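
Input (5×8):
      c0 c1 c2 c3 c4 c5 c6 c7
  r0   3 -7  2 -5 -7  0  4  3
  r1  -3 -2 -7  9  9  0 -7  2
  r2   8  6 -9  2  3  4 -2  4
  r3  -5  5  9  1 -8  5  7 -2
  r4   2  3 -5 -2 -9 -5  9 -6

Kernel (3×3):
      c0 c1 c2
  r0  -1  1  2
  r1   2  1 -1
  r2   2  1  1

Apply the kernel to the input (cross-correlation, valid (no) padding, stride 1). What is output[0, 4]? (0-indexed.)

The receptive field on the input at this output position is [-7 0 4 / 9 0 -7 / 3 4 -2]. Elementwise product with the kernel and sum: -7·-1 + 0·1 + 4·2 + 9·2 + 0·1 + -7·-1 + 3·2 + 4·1 + -2·1.

48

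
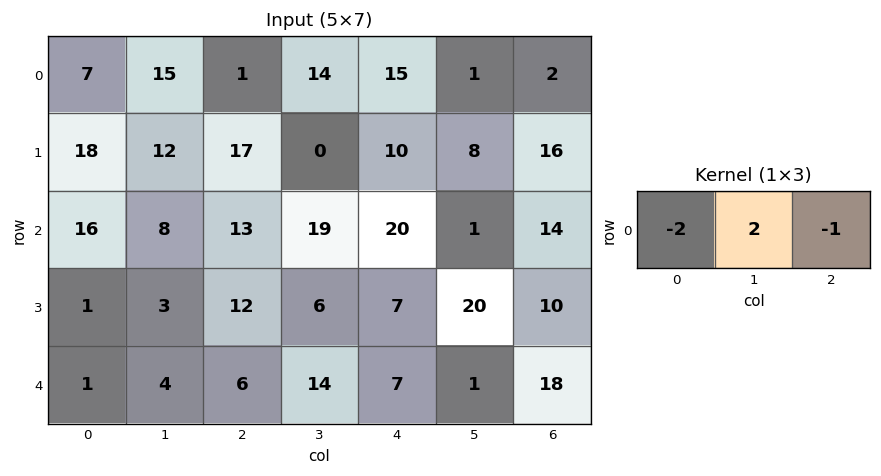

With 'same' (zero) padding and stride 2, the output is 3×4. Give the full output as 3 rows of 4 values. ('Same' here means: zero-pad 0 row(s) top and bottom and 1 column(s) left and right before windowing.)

Output[0,0]: The receptive field on the zero-padded input at this output position is [0 7 15]. Elementwise product with the kernel and sum: 0·-2 + 7·2 + 15·-1.
Output[0,1]: The receptive field on the zero-padded input at this output position is [15 1 14]. Elementwise product with the kernel and sum: 15·-2 + 1·2 + 14·-1.

-1 -42 1 2
24 -9 1 26
-2 -10 -15 34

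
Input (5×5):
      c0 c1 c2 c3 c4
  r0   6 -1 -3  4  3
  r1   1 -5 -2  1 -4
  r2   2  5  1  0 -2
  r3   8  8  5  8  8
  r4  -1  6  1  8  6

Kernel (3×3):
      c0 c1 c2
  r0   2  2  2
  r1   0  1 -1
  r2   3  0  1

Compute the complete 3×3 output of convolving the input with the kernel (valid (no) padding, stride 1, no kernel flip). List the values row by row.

8 12 14
21 21 15
17 35 7

Output[0,0]: The receptive field on the input at this output position is [6 -1 -3 / 1 -5 -2 / 2 5 1]. Elementwise product with the kernel and sum: 6·2 + -1·2 + -3·2 + -5·1 + -2·-1 + 2·3 + 1·1.
Output[0,1]: The receptive field on the input at this output position is [-1 -3 4 / -5 -2 1 / 5 1 0]. Elementwise product with the kernel and sum: -1·2 + -3·2 + 4·2 + -2·1 + 1·-1 + 5·3 + 0·1.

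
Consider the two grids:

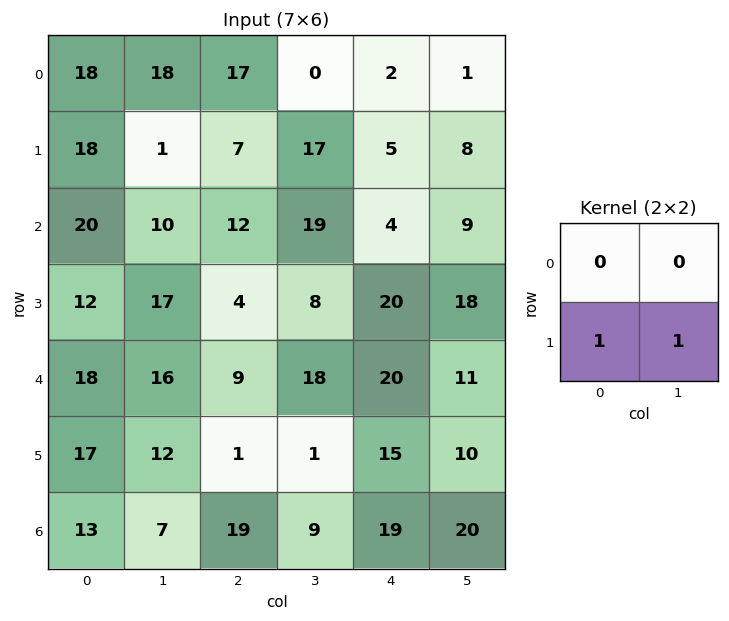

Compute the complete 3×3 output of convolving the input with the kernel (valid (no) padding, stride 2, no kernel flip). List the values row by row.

19 24 13
29 12 38
29 2 25

Output[0,0]: The receptive field on the input at this output position is [18 18 / 18 1]. Elementwise product with the kernel and sum: 18·1 + 1·1.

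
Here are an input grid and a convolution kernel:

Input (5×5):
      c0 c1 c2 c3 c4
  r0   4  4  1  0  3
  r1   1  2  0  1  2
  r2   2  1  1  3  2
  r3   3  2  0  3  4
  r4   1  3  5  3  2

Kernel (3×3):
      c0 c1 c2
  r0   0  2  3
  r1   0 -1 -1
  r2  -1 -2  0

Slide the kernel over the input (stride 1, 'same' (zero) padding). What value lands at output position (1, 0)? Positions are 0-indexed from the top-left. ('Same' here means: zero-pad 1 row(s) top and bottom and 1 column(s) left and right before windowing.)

The receptive field on the zero-padded input at this output position is [0 4 4 / 0 1 2 / 0 2 1]. Elementwise product with the kernel and sum: 4·2 + 4·3 + 1·-1 + 2·-1 + 0·-1 + 2·-2.

13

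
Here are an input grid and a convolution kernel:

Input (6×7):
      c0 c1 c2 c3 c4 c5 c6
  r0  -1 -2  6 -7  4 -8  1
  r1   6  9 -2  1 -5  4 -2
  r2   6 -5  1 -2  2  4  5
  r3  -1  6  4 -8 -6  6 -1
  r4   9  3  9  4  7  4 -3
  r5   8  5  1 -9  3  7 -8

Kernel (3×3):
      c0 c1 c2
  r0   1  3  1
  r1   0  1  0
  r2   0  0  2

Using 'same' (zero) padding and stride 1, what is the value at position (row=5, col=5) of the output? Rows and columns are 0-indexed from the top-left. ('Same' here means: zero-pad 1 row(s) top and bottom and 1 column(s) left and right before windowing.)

The receptive field on the zero-padded input at this output position is [7 4 -3 / 3 7 -8 / 0 0 0]. Elementwise product with the kernel and sum: 7·1 + 4·3 + -3·1 + 7·1 + 0·2.

23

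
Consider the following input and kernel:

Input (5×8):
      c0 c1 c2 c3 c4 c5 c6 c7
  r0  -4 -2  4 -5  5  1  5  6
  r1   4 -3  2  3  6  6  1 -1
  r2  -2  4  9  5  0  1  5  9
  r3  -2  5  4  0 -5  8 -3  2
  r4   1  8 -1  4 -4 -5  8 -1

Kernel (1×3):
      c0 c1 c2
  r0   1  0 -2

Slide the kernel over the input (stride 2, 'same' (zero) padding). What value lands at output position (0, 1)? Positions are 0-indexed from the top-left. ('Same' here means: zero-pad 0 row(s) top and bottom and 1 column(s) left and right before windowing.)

The receptive field on the zero-padded input at this output position is [-2 4 -5]. Elementwise product with the kernel and sum: -2·1 + -5·-2.

8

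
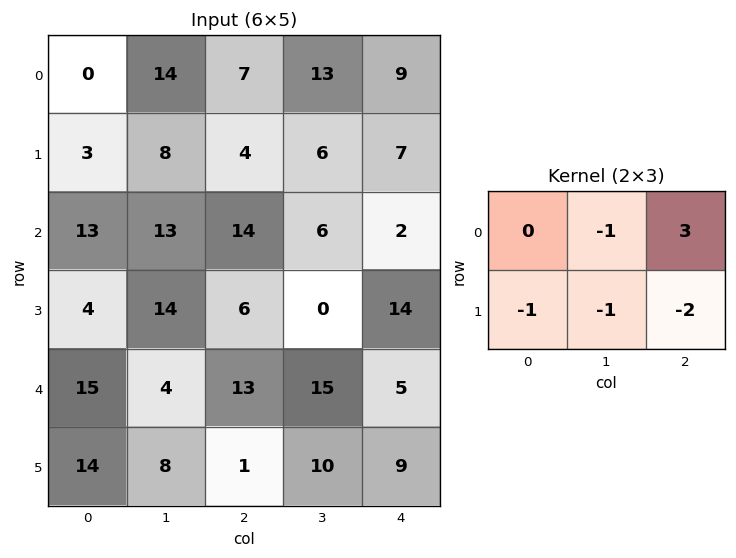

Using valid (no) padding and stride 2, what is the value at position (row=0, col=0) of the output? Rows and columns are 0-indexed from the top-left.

The receptive field on the input at this output position is [0 14 7 / 3 8 4]. Elementwise product with the kernel and sum: 14·-1 + 7·3 + 3·-1 + 8·-1 + 4·-2.

-12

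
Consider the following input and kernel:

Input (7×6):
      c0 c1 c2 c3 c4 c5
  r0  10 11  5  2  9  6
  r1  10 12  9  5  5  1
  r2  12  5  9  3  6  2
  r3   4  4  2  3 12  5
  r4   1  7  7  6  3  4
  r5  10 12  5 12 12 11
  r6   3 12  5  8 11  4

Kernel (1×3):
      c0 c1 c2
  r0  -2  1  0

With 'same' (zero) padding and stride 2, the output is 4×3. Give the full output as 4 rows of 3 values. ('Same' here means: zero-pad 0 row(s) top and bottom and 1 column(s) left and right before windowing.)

Output[0,0]: The receptive field on the zero-padded input at this output position is [0 10 11]. Elementwise product with the kernel and sum: 0·-2 + 10·1.
Output[0,1]: The receptive field on the zero-padded input at this output position is [11 5 2]. Elementwise product with the kernel and sum: 11·-2 + 5·1.

10 -17 5
12 -1 0
1 -7 -9
3 -19 -5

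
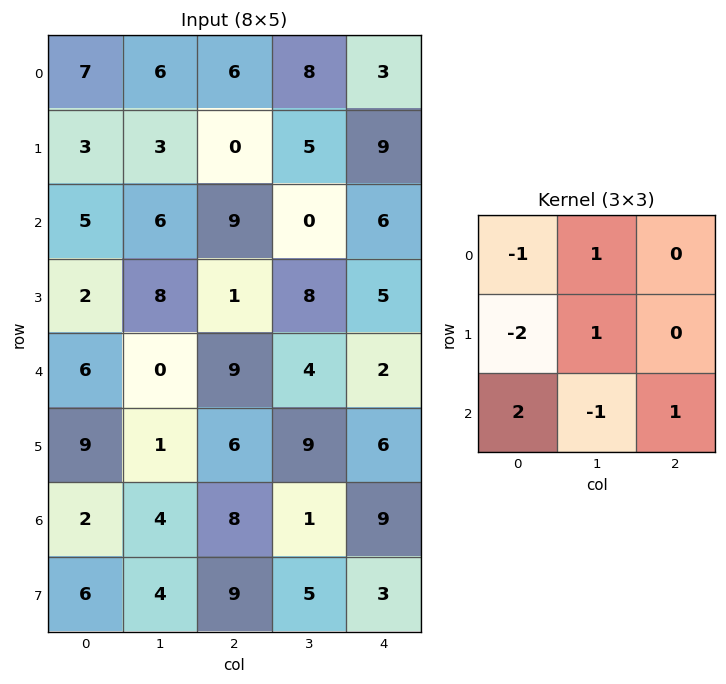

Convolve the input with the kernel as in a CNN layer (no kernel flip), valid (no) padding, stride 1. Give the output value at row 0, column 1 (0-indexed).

The receptive field on the input at this output position is [6 6 8 / 3 0 5 / 6 9 0]. Elementwise product with the kernel and sum: 6·-1 + 6·1 + 3·-2 + 0·1 + 6·2 + 9·-1 + 0·1.

-3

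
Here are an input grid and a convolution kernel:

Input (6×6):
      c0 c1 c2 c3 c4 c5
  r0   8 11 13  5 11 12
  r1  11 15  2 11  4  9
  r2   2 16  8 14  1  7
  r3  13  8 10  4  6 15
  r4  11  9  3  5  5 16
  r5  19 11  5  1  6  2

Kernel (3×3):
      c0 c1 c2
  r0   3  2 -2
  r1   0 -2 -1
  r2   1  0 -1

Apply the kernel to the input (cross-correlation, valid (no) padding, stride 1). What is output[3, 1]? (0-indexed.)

35

The receptive field on the input at this output position is [8 10 4 / 9 3 5 / 11 5 1]. Elementwise product with the kernel and sum: 8·3 + 10·2 + 4·-2 + 3·-2 + 5·-1 + 11·1 + 1·-1.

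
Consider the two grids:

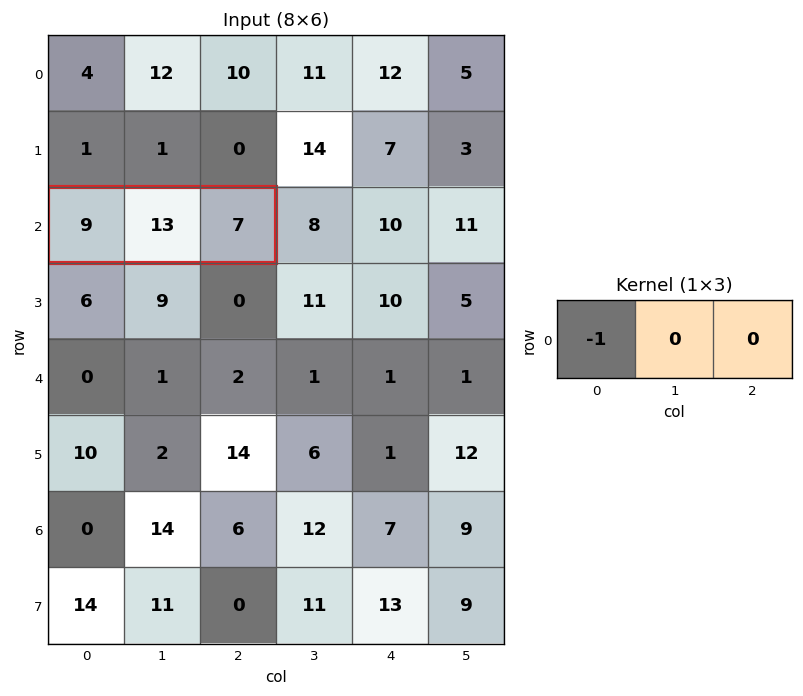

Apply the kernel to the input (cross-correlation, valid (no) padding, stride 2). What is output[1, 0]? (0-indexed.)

-9

The receptive field on the input at this output position is [9 13 7]. Elementwise product with the kernel and sum: 9·-1.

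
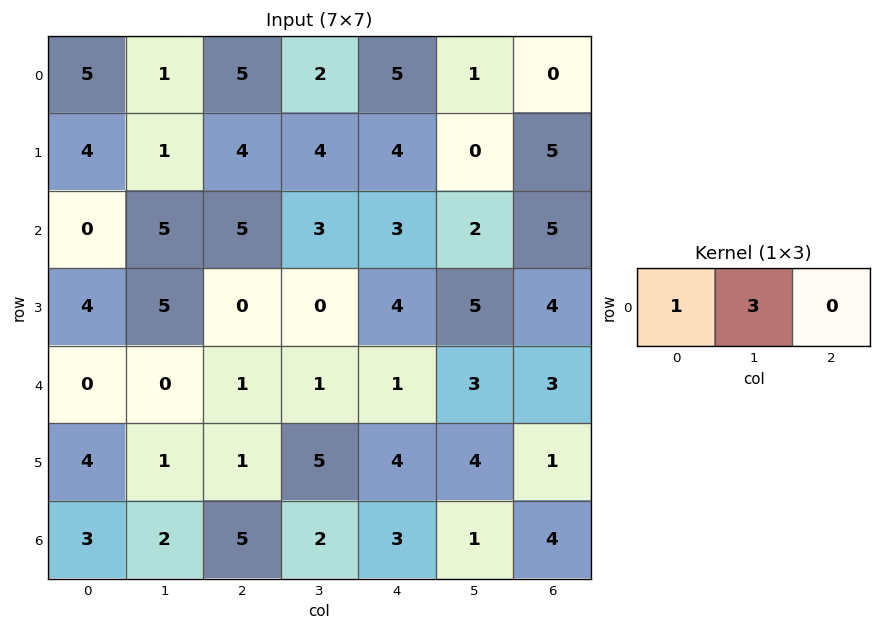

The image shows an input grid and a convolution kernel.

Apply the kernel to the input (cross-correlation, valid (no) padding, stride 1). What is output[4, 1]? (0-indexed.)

The receptive field on the input at this output position is [0 1 1]. Elementwise product with the kernel and sum: 0·1 + 1·3.

3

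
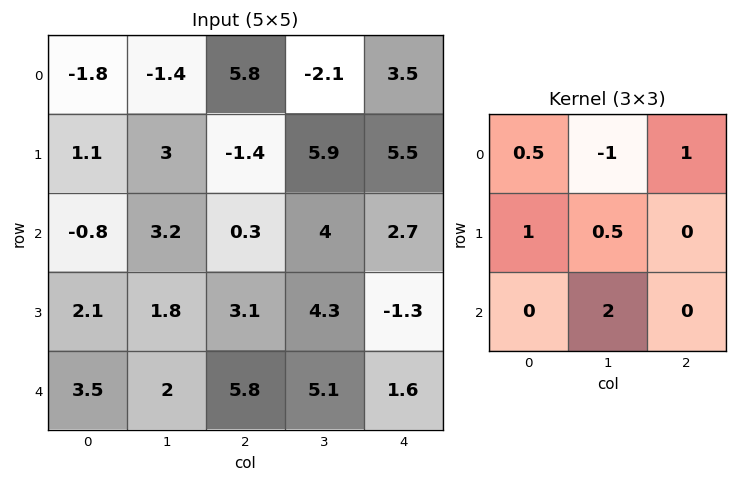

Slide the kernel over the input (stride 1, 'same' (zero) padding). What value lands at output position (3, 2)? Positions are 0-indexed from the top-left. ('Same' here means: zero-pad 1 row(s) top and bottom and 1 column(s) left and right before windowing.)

20.25

The receptive field on the zero-padded input at this output position is [3.2 0.3 4 / 1.8 3.1 4.3 / 2 5.8 5.1]. Elementwise product with the kernel and sum: 3.2·0.5 + 0.3·-1 + 4·1 + 1.8·1 + 3.1·0.5 + 5.8·2.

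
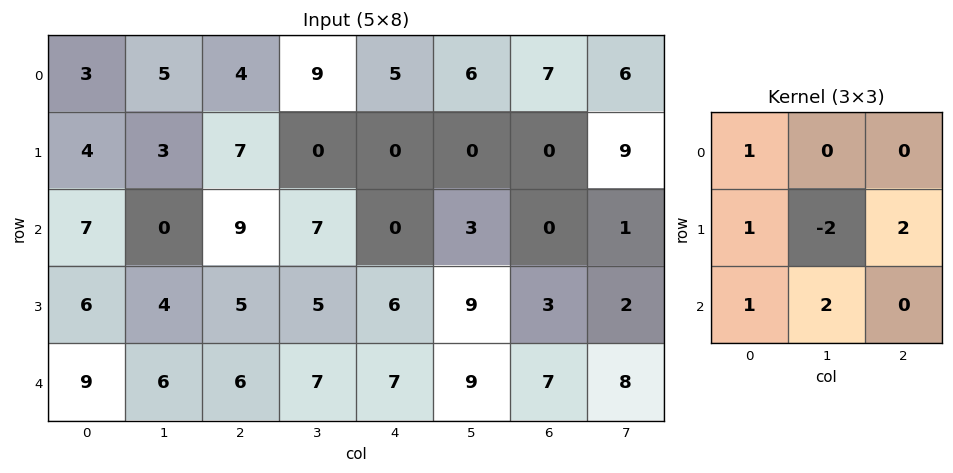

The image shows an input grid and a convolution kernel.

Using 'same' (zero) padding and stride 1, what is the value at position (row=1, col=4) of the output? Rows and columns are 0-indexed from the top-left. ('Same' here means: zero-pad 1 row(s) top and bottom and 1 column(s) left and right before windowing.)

The receptive field on the zero-padded input at this output position is [9 5 6 / 0 0 0 / 7 0 3]. Elementwise product with the kernel and sum: 9·1 + 0·1 + 0·-2 + 0·2 + 7·1 + 0·2.

16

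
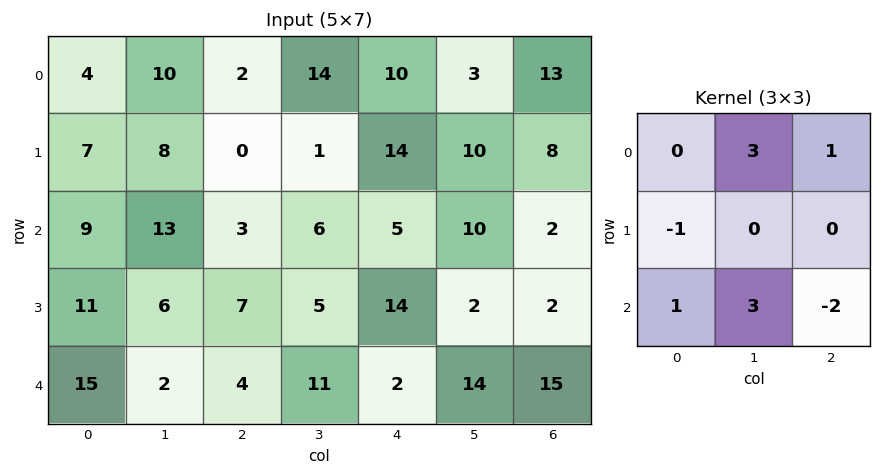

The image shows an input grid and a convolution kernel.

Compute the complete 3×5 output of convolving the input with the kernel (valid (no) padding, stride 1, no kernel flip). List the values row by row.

Output[0,0]: The receptive field on the input at this output position is [4 10 2 / 7 8 0 / 9 13 3]. Elementwise product with the kernel and sum: 10·3 + 2·1 + 7·-1 + 9·1 + 13·3 + 3·-2.

67 22 63 33 39
30 5 8 89 49
44 1 49 9 32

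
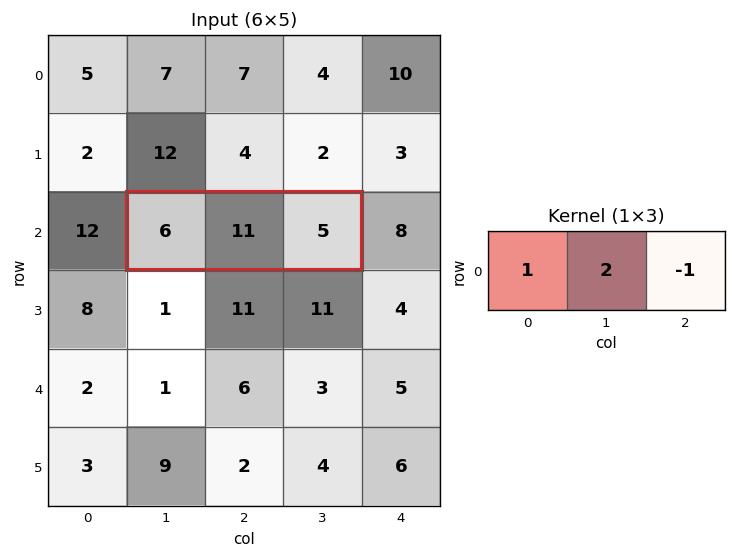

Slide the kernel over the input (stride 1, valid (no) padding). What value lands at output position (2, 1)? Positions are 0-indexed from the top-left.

The receptive field on the input at this output position is [6 11 5]. Elementwise product with the kernel and sum: 6·1 + 11·2 + 5·-1.

23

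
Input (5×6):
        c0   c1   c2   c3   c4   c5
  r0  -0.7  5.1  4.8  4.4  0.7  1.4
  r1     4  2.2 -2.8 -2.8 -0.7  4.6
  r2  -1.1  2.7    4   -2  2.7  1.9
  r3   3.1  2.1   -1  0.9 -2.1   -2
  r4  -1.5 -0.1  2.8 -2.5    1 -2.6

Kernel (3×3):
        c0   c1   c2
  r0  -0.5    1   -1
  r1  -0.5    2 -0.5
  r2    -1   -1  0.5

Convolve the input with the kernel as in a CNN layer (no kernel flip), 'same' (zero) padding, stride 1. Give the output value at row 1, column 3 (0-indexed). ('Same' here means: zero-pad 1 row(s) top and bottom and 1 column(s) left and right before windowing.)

The receptive field on the zero-padded input at this output position is [4.8 4.4 0.7 / -2.8 -2.8 -0.7 / 4 -2 2.7]. Elementwise product with the kernel and sum: 4.8·-0.5 + 4.4·1 + 0.7·-1 + -2.8·-0.5 + -2.8·2 + -0.7·-0.5 + 4·-1 + -2·-1 + 2.7·0.5.

-3.2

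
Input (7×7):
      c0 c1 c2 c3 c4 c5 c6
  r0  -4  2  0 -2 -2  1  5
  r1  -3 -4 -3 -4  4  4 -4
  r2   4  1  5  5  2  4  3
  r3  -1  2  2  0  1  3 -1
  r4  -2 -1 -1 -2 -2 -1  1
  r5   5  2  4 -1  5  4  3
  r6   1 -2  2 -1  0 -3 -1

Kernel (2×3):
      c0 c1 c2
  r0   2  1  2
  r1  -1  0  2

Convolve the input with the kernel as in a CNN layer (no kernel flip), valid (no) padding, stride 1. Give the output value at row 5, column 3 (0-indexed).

6

The receptive field on the input at this output position is [-1 5 4 / -1 0 -3]. Elementwise product with the kernel and sum: -1·2 + 5·1 + 4·2 + -1·-1 + -3·2.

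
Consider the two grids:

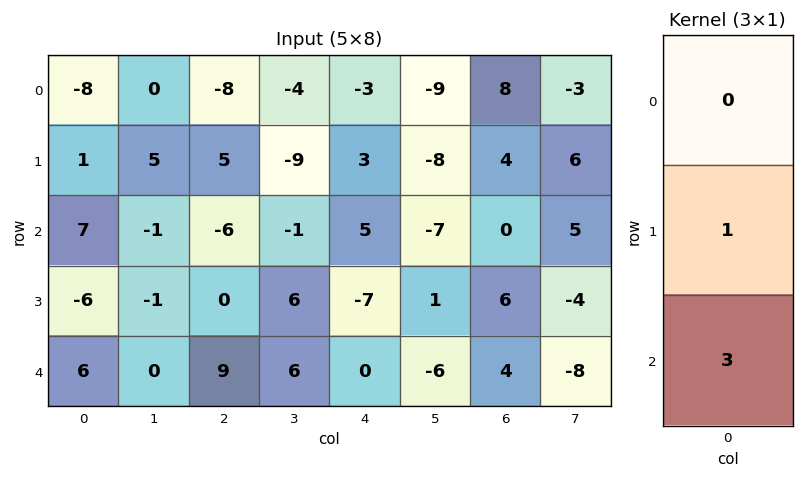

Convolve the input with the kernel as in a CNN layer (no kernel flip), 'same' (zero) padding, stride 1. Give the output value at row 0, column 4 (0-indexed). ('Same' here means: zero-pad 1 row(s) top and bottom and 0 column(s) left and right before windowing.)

6

The receptive field on the zero-padded input at this output position is [0 / -3 / 3]. Elementwise product with the kernel and sum: -3·1 + 3·3.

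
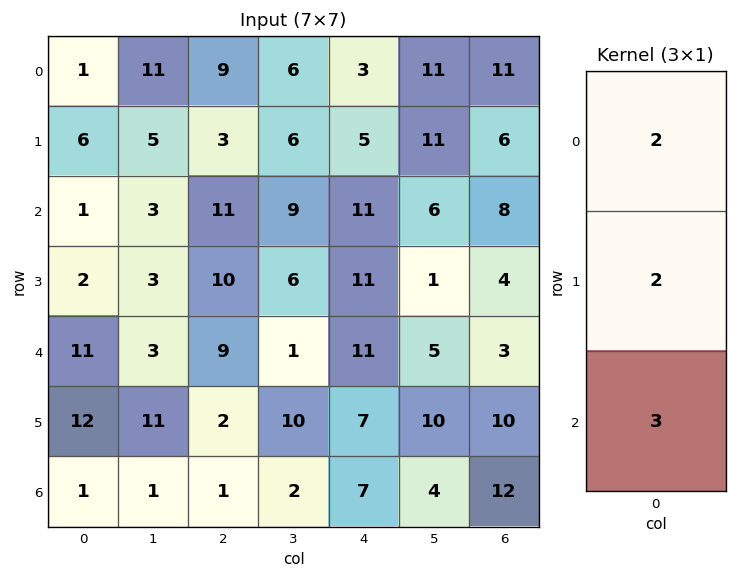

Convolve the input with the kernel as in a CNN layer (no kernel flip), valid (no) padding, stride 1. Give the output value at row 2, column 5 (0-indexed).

The receptive field on the input at this output position is [6 / 1 / 5]. Elementwise product with the kernel and sum: 6·2 + 1·2 + 5·3.

29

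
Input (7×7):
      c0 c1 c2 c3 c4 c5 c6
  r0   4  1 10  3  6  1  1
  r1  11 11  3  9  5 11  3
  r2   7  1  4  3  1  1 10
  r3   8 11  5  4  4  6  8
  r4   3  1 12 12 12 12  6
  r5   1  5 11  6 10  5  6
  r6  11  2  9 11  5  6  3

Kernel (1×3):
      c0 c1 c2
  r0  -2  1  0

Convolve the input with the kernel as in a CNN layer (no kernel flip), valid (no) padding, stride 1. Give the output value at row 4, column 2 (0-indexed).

-12

The receptive field on the input at this output position is [12 12 12]. Elementwise product with the kernel and sum: 12·-2 + 12·1.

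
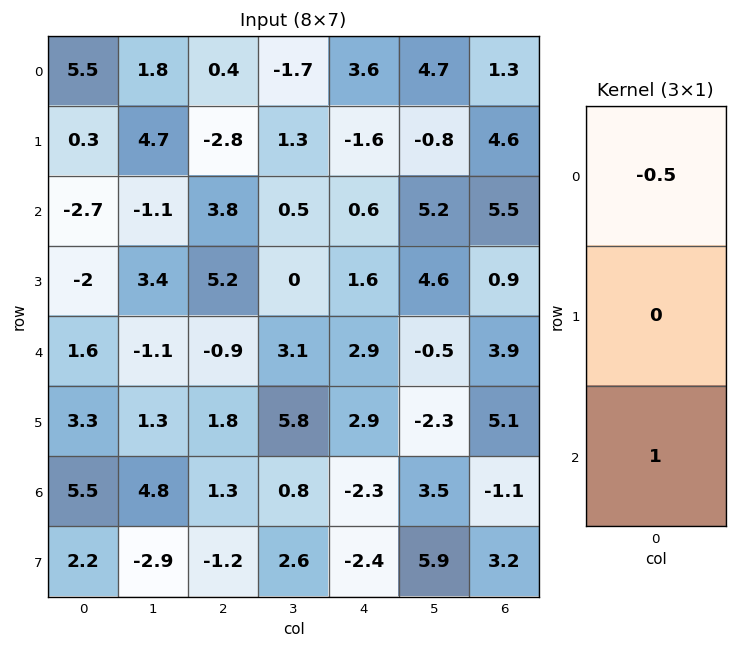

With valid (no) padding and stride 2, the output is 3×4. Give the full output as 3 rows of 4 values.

Output[0,0]: The receptive field on the input at this output position is [5.5 / 0.3 / -2.7]. Elementwise product with the kernel and sum: 5.5·-0.5 + -2.7·1.

-5.45 3.6 -1.2 4.85
2.95 -2.8 2.6 1.15
4.7 1.75 -3.75 -3.05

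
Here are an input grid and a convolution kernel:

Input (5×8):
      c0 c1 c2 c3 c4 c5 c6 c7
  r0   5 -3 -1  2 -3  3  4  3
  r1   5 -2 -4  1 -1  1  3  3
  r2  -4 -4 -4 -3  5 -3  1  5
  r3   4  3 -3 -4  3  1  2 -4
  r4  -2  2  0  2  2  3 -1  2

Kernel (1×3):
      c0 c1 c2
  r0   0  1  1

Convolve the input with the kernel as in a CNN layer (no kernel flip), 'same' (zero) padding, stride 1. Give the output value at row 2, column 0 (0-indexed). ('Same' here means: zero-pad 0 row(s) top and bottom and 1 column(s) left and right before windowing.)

The receptive field on the zero-padded input at this output position is [0 -4 -4]. Elementwise product with the kernel and sum: -4·1 + -4·1.

-8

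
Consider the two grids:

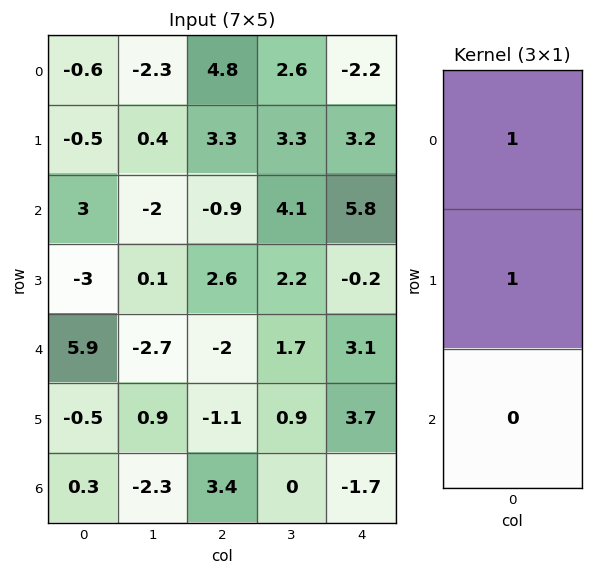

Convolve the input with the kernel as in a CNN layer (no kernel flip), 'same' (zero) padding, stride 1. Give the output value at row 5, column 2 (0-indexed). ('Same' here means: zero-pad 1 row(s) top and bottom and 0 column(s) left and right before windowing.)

-3.1

The receptive field on the zero-padded input at this output position is [-2 / -1.1 / 3.4]. Elementwise product with the kernel and sum: -2·1 + -1.1·1.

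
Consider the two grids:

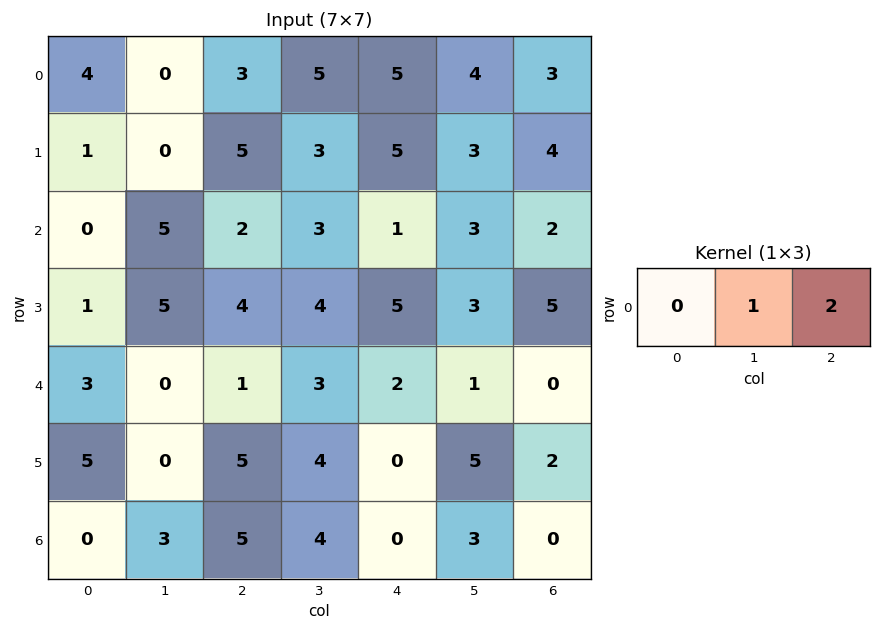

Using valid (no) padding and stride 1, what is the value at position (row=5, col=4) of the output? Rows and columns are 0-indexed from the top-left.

The receptive field on the input at this output position is [0 5 2]. Elementwise product with the kernel and sum: 5·1 + 2·2.

9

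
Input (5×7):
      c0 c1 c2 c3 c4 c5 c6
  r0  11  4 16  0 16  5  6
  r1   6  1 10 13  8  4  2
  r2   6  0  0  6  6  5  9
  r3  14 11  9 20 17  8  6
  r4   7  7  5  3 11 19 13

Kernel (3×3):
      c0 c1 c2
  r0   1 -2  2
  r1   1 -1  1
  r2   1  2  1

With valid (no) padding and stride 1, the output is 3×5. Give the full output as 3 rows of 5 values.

56 -18 71 10 49
75 62 66 72 53
44 54 28 59 91

Output[0,0]: The receptive field on the input at this output position is [11 4 16 / 6 1 10 / 6 0 0]. Elementwise product with the kernel and sum: 11·1 + 4·-2 + 16·2 + 6·1 + 1·-1 + 10·1 + 6·1 + 0·2 + 0·1.
Output[0,1]: The receptive field on the input at this output position is [4 16 0 / 1 10 13 / 0 0 6]. Elementwise product with the kernel and sum: 4·1 + 16·-2 + 0·2 + 1·1 + 10·-1 + 13·1 + 0·1 + 0·2 + 6·1.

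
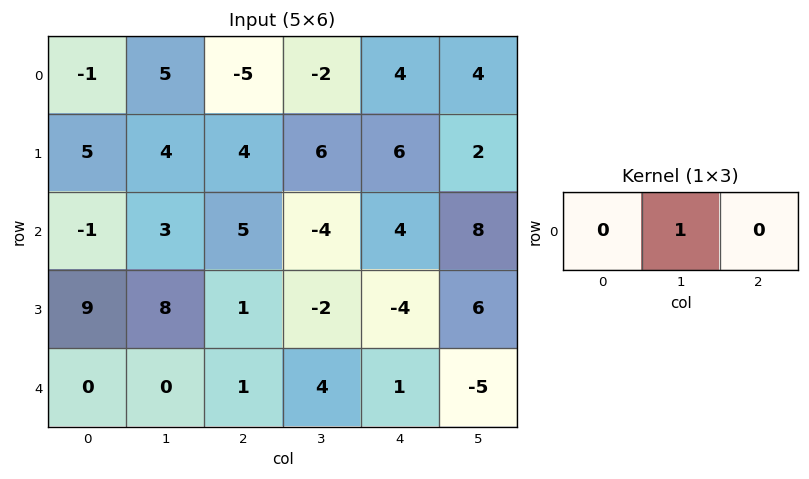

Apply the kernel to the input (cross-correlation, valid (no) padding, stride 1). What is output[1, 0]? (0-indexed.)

4

The receptive field on the input at this output position is [5 4 4]. Elementwise product with the kernel and sum: 4·1.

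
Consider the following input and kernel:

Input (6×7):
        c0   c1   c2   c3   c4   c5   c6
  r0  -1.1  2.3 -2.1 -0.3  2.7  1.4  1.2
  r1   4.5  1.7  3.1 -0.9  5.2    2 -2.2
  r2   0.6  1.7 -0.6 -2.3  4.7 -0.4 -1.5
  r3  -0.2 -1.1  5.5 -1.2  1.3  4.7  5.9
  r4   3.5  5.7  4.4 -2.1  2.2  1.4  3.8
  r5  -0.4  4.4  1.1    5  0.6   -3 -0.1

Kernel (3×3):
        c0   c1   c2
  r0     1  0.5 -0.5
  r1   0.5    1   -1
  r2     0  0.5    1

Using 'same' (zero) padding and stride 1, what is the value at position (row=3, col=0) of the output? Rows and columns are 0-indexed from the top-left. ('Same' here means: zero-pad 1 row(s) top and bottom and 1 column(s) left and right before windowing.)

7.8

The receptive field on the zero-padded input at this output position is [0 0.6 1.7 / 0 -0.2 -1.1 / 0 3.5 5.7]. Elementwise product with the kernel and sum: 0·1 + 0.6·0.5 + 1.7·-0.5 + 0·0.5 + -0.2·1 + -1.1·-1 + 3.5·0.5 + 5.7·1.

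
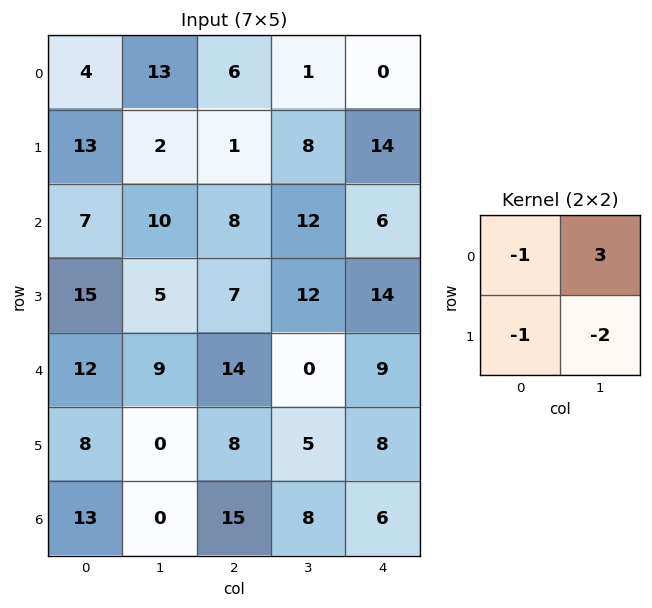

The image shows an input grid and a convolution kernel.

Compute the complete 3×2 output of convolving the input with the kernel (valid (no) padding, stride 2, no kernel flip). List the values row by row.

18 -20
-2 -3
7 -32

Output[0,0]: The receptive field on the input at this output position is [4 13 / 13 2]. Elementwise product with the kernel and sum: 4·-1 + 13·3 + 13·-1 + 2·-2.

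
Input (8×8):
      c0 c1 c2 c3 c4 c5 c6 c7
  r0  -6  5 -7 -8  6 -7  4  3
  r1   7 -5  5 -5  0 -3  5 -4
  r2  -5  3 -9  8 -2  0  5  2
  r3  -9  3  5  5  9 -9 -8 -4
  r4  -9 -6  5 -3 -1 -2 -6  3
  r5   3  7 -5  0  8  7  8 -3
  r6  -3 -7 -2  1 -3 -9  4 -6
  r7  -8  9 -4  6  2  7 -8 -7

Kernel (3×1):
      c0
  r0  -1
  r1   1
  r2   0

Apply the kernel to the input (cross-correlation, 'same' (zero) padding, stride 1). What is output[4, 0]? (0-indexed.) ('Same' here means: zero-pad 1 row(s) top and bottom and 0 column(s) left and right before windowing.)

The receptive field on the zero-padded input at this output position is [-9 / -9 / 3]. Elementwise product with the kernel and sum: -9·-1 + -9·1.

0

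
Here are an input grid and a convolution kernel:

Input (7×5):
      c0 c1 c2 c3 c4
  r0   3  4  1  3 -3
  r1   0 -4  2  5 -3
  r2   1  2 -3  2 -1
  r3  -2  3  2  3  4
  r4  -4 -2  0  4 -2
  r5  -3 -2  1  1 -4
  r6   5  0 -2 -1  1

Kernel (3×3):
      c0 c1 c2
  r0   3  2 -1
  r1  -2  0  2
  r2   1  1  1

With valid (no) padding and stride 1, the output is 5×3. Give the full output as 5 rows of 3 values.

Output[0,0]: The receptive field on the input at this output position is [3 4 1 / 0 -4 2 / 1 2 -3]. Elementwise product with the kernel and sum: 3·3 + 4·2 + 1·-1 + 0·-2 + 2·2 + 1·1 + 2·1 + -3·1.

20 30 0
-15 -5 32
12 0 2
2 22 2
-5 -7 -2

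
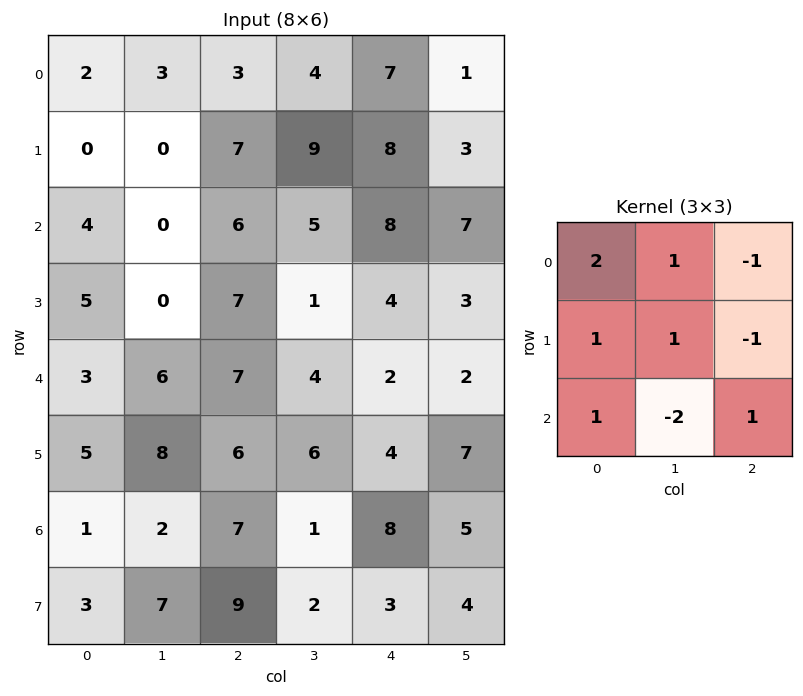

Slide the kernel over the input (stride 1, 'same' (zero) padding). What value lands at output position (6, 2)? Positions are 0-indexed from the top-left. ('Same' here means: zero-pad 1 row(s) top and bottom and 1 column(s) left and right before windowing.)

15

The receptive field on the zero-padded input at this output position is [8 6 6 / 2 7 1 / 7 9 2]. Elementwise product with the kernel and sum: 8·2 + 6·1 + 6·-1 + 2·1 + 7·1 + 1·-1 + 7·1 + 9·-2 + 2·1.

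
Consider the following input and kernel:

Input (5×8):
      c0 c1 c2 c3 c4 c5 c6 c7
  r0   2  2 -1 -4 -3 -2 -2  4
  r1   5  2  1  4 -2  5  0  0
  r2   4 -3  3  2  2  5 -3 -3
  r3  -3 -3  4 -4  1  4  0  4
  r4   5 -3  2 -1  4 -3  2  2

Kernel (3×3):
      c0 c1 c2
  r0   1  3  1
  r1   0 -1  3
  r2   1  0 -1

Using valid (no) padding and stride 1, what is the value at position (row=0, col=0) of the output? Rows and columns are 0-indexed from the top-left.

The receptive field on the input at this output position is [2 2 -1 / 5 2 1 / 4 -3 3]. Elementwise product with the kernel and sum: 2·1 + 2·3 + -1·1 + 2·-1 + 1·3 + 4·1 + 3·-1.

9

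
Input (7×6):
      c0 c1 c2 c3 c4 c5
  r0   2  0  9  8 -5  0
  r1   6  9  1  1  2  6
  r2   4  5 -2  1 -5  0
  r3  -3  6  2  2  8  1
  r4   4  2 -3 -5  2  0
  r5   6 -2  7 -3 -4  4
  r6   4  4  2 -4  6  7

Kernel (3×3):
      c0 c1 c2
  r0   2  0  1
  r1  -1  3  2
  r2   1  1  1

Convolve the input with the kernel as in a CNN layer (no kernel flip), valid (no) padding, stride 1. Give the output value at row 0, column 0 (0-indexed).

The receptive field on the input at this output position is [2 0 9 / 6 9 1 / 4 5 -2]. Elementwise product with the kernel and sum: 2·2 + 9·1 + 6·-1 + 9·3 + 1·2 + 4·1 + 5·1 + -2·1.

43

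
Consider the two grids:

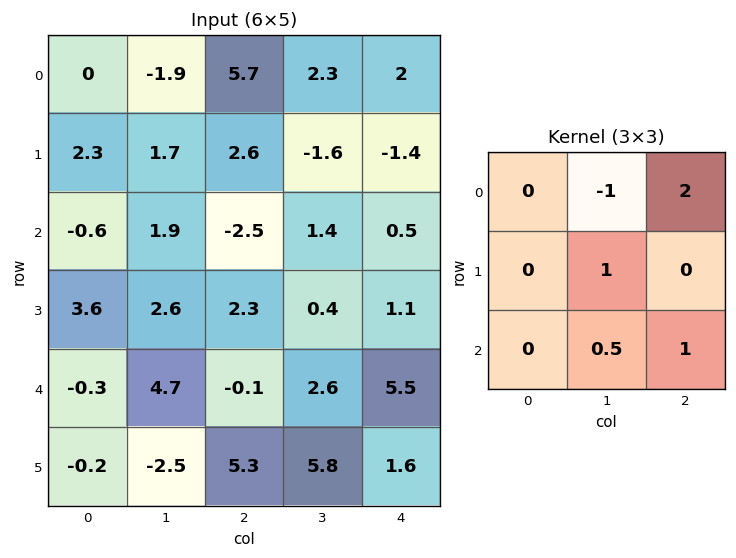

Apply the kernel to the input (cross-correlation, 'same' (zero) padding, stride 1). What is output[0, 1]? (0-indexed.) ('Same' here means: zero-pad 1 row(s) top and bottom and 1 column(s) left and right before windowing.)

The receptive field on the zero-padded input at this output position is [0 0 0 / 0 -1.9 5.7 / 2.3 1.7 2.6]. Elementwise product with the kernel and sum: 0·-1 + 0·2 + -1.9·1 + 1.7·0.5 + 2.6·1.

1.55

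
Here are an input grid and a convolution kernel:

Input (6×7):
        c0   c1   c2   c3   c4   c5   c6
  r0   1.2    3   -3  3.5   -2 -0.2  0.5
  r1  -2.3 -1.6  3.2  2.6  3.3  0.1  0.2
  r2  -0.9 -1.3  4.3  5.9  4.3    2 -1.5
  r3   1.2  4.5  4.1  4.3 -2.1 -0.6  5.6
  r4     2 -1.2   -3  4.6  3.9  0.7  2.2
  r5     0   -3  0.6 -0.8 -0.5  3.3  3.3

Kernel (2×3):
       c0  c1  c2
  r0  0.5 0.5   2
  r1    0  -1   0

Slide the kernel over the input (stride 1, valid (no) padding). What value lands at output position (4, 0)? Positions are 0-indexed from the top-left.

-2.6

The receptive field on the input at this output position is [2 -1.2 -3 / 0 -3 0.6]. Elementwise product with the kernel and sum: 2·0.5 + -1.2·0.5 + -3·2 + -3·-1.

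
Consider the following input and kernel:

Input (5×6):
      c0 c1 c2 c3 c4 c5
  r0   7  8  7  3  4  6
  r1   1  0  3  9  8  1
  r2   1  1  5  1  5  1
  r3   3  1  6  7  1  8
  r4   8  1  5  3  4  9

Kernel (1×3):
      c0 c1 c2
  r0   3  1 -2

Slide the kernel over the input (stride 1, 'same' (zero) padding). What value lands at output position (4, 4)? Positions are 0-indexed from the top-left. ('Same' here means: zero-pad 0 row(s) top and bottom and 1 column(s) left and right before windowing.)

The receptive field on the zero-padded input at this output position is [3 4 9]. Elementwise product with the kernel and sum: 3·3 + 4·1 + 9·-2.

-5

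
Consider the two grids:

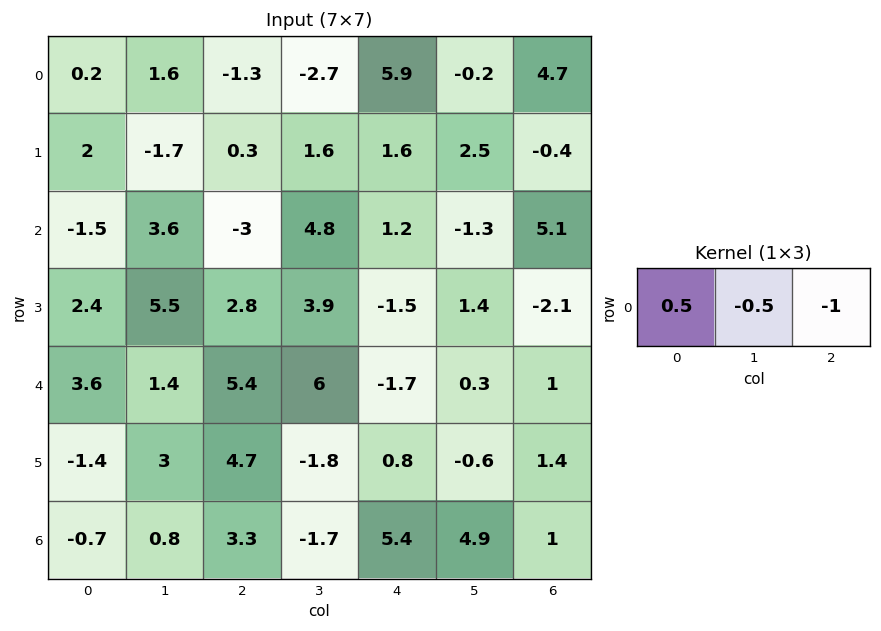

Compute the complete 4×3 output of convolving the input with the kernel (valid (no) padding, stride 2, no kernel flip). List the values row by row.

Output[0,0]: The receptive field on the input at this output position is [0.2 1.6 -1.3]. Elementwise product with the kernel and sum: 0.2·0.5 + 1.6·-0.5 + -1.3·-1.
Output[0,1]: The receptive field on the input at this output position is [-1.3 -2.7 5.9]. Elementwise product with the kernel and sum: -1.3·0.5 + -2.7·-0.5 + 5.9·-1.

0.6 -5.2 -1.65
0.45 -5.1 -3.85
-4.3 1.4 -2
-4.05 -2.9 -0.75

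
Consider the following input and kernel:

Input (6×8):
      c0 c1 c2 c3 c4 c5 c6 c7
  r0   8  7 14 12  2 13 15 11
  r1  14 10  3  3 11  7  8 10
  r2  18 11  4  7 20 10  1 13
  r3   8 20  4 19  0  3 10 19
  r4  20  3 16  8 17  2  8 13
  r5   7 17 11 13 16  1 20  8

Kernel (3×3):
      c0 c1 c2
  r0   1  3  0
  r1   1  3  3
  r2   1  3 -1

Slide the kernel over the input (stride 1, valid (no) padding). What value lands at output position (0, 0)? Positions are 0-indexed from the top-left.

The receptive field on the input at this output position is [8 7 14 / 14 10 3 / 18 11 4]. Elementwise product with the kernel and sum: 8·1 + 7·3 + 14·1 + 10·3 + 3·3 + 18·1 + 11·3 + 4·-1.

129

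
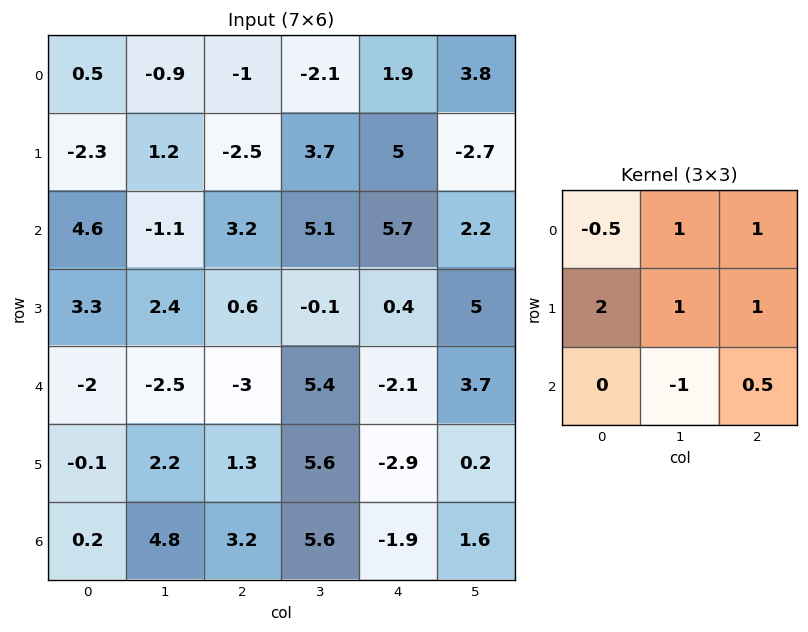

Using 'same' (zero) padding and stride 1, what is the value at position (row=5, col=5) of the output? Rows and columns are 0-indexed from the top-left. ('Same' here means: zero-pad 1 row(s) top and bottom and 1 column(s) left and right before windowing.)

-2.45

The receptive field on the zero-padded input at this output position is [-2.1 3.7 0 / -2.9 0.2 0 / -1.9 1.6 0]. Elementwise product with the kernel and sum: -2.1·-0.5 + 3.7·1 + 0·1 + -2.9·2 + 0.2·1 + 0·1 + 1.6·-1 + 0·0.5.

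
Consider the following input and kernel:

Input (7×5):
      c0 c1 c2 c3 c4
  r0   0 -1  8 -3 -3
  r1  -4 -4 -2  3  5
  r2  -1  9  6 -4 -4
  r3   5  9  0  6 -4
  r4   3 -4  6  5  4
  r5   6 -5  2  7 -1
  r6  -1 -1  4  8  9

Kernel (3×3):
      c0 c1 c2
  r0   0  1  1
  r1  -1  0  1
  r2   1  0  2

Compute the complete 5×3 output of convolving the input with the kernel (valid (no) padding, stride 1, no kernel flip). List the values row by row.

Output[0,0]: The receptive field on the input at this output position is [0 -1 8 / -4 -4 -2 / -1 9 6]. Elementwise product with the kernel and sum: -1·1 + 8·1 + -4·-1 + -2·1 + -1·1 + 6·2.

20 13 -1
6 9 -10
25 5 2
22 24 0
5 38 28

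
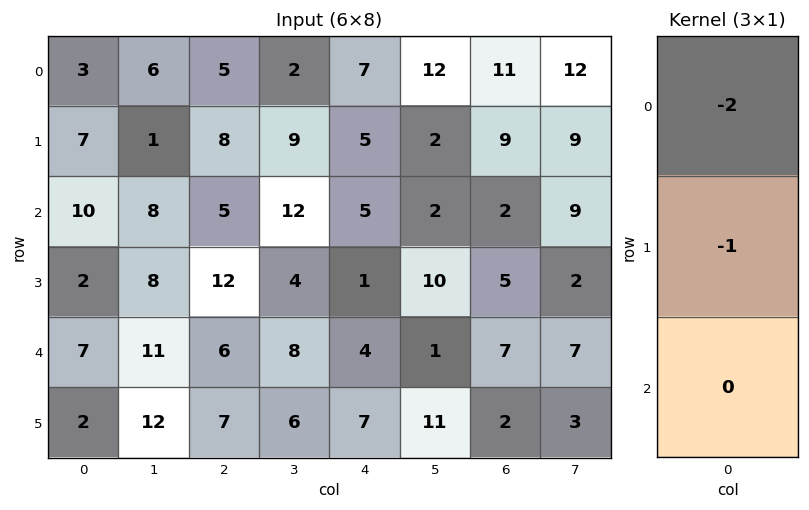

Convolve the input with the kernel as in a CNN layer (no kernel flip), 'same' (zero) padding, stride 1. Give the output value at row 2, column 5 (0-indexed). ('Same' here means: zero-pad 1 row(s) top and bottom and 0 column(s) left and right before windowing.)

The receptive field on the zero-padded input at this output position is [2 / 2 / 10]. Elementwise product with the kernel and sum: 2·-2 + 2·-1.

-6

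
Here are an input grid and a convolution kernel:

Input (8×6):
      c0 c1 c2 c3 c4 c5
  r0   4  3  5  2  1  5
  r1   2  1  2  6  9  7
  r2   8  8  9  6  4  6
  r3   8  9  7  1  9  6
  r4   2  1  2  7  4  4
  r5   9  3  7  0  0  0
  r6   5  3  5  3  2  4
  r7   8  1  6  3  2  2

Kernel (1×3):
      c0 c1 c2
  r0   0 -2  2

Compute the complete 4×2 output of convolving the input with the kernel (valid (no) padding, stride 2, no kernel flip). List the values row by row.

Output[0,0]: The receptive field on the input at this output position is [4 3 5]. Elementwise product with the kernel and sum: 3·-2 + 5·2.
Output[0,1]: The receptive field on the input at this output position is [5 2 1]. Elementwise product with the kernel and sum: 2·-2 + 1·2.

4 -2
2 -4
2 -6
4 -2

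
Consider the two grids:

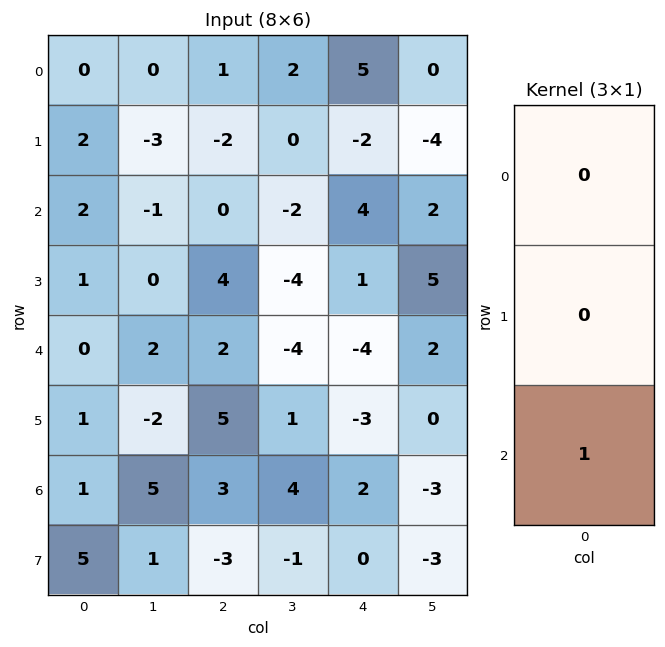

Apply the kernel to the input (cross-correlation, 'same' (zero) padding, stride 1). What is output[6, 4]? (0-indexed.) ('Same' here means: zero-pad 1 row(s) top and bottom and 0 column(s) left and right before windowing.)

0

The receptive field on the zero-padded input at this output position is [-3 / 2 / 0]. Elementwise product with the kernel and sum: 0·1.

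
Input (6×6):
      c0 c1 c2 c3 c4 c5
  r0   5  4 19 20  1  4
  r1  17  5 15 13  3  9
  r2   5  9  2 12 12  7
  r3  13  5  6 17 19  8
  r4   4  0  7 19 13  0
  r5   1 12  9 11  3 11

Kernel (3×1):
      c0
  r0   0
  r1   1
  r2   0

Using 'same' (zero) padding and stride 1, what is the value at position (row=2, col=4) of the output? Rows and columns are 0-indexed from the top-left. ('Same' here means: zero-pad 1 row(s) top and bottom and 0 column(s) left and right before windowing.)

12

The receptive field on the zero-padded input at this output position is [3 / 12 / 19]. Elementwise product with the kernel and sum: 12·1.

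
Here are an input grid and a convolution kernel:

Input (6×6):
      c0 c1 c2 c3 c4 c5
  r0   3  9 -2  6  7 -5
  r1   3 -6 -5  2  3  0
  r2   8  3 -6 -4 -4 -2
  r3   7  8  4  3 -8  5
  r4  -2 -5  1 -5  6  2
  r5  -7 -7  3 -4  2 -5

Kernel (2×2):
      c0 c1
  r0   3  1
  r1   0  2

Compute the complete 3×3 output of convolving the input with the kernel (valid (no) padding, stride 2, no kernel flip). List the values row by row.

6 4 16
43 -16 -4
-25 -10 10

Output[0,0]: The receptive field on the input at this output position is [3 9 / 3 -6]. Elementwise product with the kernel and sum: 3·3 + 9·1 + -6·2.
Output[0,1]: The receptive field on the input at this output position is [-2 6 / -5 2]. Elementwise product with the kernel and sum: -2·3 + 6·1 + 2·2.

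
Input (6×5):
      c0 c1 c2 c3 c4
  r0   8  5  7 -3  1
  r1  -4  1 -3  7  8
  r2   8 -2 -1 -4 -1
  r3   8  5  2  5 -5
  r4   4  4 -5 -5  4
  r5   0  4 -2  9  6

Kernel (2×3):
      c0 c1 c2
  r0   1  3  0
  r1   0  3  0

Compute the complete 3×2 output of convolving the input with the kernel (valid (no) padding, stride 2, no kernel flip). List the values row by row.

Output[0,0]: The receptive field on the input at this output position is [8 5 7 / -4 1 -3]. Elementwise product with the kernel and sum: 8·1 + 5·3 + 1·3.

26 19
17 2
28 7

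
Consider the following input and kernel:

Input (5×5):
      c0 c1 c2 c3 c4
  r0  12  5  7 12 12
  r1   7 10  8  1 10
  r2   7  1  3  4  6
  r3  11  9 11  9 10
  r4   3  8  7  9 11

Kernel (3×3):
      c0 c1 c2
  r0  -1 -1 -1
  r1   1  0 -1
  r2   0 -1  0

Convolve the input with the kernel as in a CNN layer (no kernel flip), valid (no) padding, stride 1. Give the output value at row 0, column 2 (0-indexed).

The receptive field on the input at this output position is [7 12 12 / 8 1 10 / 3 4 6]. Elementwise product with the kernel and sum: 7·-1 + 12·-1 + 12·-1 + 8·1 + 10·-1 + 4·-1.

-37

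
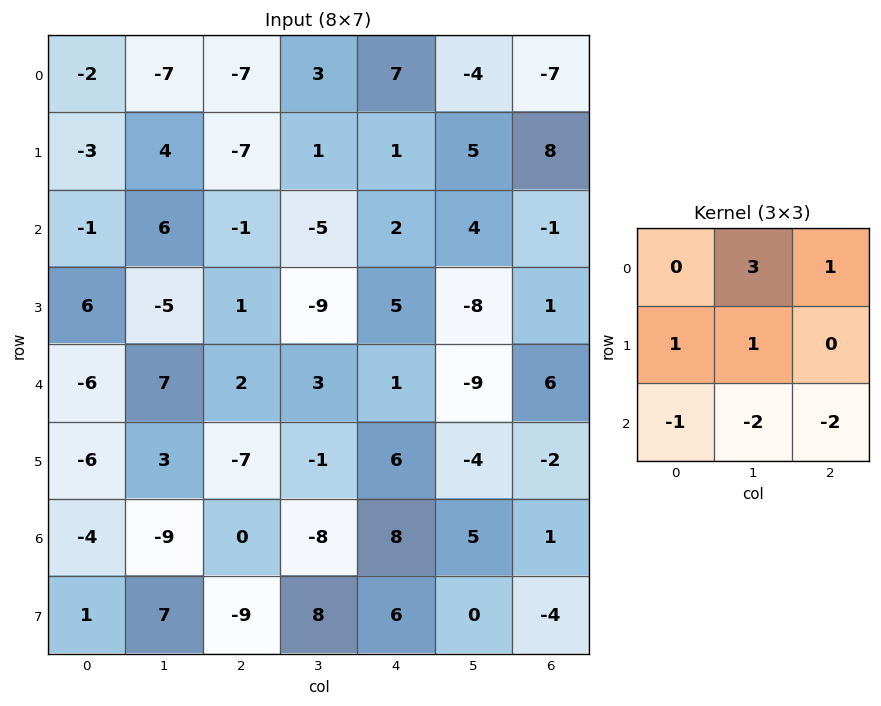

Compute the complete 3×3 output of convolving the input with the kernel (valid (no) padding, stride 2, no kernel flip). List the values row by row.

-36 17 -21
6 -31 13
42 2 -39

Output[0,0]: The receptive field on the input at this output position is [-2 -7 -7 / -3 4 -7 / -1 6 -1]. Elementwise product with the kernel and sum: -7·3 + -7·1 + -3·1 + 4·1 + -1·-1 + 6·-2 + -1·-2.
Output[0,1]: The receptive field on the input at this output position is [-7 3 7 / -7 1 1 / -1 -5 2]. Elementwise product with the kernel and sum: 3·3 + 7·1 + -7·1 + 1·1 + -1·-1 + -5·-2 + 2·-2.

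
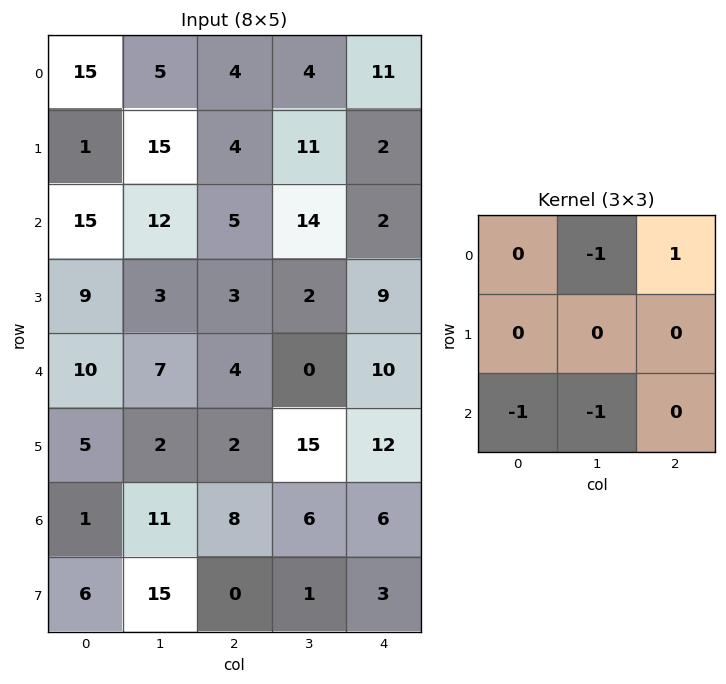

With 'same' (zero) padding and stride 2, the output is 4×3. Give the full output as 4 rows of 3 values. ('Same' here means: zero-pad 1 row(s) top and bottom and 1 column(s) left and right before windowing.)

-1 -19 -13
5 1 -13
-11 -5 -36
-9 -2 -16

Output[0,0]: The receptive field on the zero-padded input at this output position is [0 0 0 / 0 15 5 / 0 1 15]. Elementwise product with the kernel and sum: 0·-1 + 0·1 + 0·-1 + 1·-1.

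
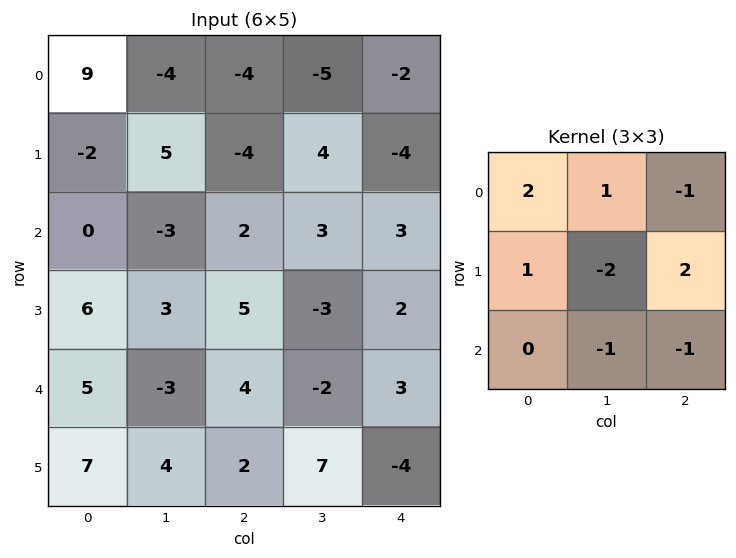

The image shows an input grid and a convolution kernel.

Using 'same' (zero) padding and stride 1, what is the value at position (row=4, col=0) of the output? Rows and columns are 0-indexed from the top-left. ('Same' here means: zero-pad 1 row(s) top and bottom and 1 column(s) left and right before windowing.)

The receptive field on the zero-padded input at this output position is [0 6 3 / 0 5 -3 / 0 7 4]. Elementwise product with the kernel and sum: 0·2 + 6·1 + 3·-1 + 0·1 + 5·-2 + -3·2 + 7·-1 + 4·-1.

-24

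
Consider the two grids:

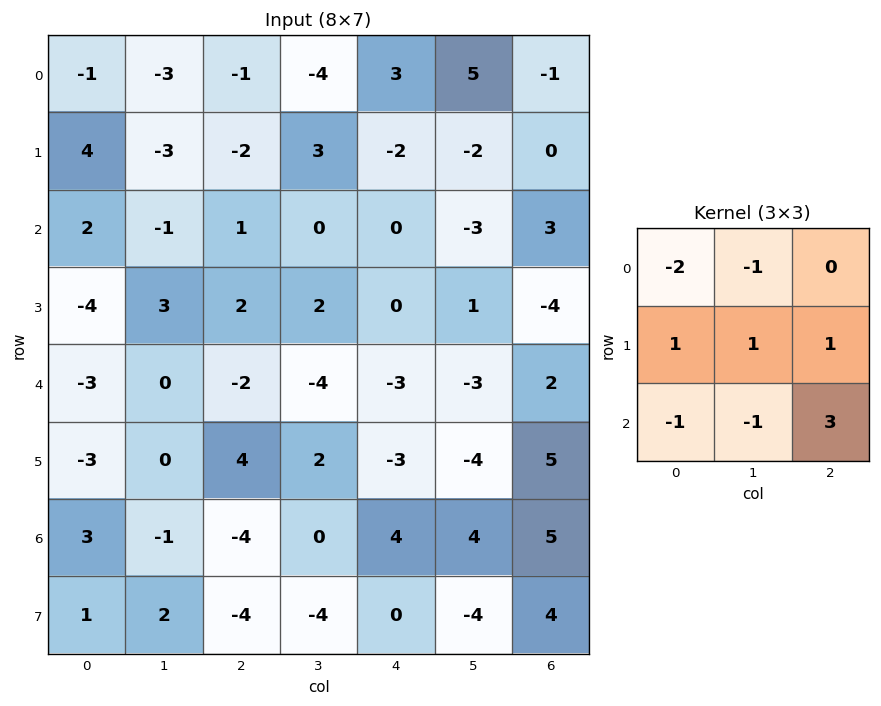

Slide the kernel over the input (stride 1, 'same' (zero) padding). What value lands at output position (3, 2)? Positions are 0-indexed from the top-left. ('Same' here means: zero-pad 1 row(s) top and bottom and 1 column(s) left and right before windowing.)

-2

The receptive field on the zero-padded input at this output position is [-1 1 0 / 3 2 2 / 0 -2 -4]. Elementwise product with the kernel and sum: -1·-2 + 1·-1 + 3·1 + 2·1 + 2·1 + 0·-1 + -2·-1 + -4·3.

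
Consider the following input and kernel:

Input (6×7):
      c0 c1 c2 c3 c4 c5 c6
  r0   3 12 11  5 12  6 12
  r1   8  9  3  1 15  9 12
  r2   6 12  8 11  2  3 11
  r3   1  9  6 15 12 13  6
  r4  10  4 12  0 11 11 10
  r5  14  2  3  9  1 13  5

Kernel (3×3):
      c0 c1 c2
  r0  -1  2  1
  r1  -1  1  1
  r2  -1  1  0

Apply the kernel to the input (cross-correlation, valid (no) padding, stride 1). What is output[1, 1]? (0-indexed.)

2

The receptive field on the input at this output position is [9 3 1 / 12 8 11 / 9 6 15]. Elementwise product with the kernel and sum: 9·-1 + 3·2 + 1·1 + 12·-1 + 8·1 + 11·1 + 9·-1 + 6·1.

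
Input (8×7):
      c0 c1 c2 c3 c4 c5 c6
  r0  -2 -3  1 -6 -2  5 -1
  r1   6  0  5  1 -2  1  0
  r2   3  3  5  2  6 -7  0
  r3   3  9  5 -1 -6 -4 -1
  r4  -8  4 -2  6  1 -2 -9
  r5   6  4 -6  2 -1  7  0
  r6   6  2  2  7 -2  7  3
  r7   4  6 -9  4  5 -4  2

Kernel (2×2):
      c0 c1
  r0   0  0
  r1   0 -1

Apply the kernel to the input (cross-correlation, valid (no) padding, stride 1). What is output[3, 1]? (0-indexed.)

The receptive field on the input at this output position is [9 5 / 4 -2]. Elementwise product with the kernel and sum: -2·-1.

2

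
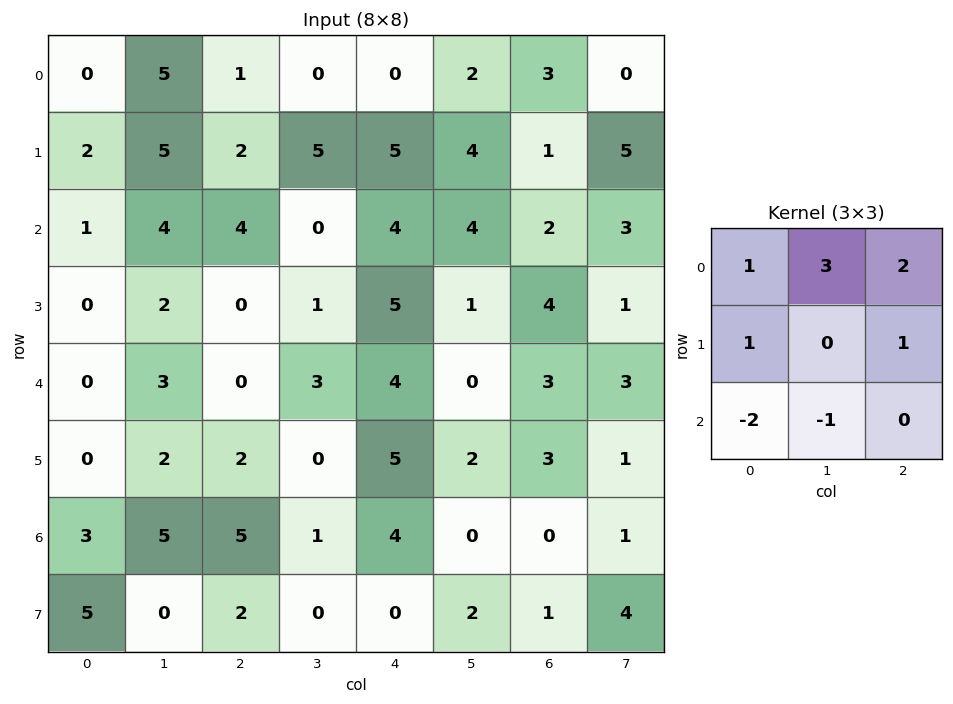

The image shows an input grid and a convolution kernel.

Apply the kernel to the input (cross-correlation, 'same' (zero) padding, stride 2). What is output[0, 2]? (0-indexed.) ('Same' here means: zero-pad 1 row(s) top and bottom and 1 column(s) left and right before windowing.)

The receptive field on the zero-padded input at this output position is [0 0 0 / 0 0 2 / 5 5 4]. Elementwise product with the kernel and sum: 0·1 + 0·3 + 0·2 + 0·1 + 2·1 + 5·-2 + 5·-1.

-13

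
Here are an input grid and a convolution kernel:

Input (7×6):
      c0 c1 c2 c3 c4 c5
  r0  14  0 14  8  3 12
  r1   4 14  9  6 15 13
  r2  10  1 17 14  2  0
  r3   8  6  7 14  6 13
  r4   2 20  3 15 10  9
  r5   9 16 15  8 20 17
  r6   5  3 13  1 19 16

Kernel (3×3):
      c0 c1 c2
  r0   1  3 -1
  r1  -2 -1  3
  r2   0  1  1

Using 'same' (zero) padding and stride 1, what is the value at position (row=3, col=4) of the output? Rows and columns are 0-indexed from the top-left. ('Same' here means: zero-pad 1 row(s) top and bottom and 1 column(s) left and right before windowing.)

44

The receptive field on the zero-padded input at this output position is [14 2 0 / 14 6 13 / 15 10 9]. Elementwise product with the kernel and sum: 14·1 + 2·3 + 0·-1 + 14·-2 + 6·-1 + 13·3 + 10·1 + 9·1.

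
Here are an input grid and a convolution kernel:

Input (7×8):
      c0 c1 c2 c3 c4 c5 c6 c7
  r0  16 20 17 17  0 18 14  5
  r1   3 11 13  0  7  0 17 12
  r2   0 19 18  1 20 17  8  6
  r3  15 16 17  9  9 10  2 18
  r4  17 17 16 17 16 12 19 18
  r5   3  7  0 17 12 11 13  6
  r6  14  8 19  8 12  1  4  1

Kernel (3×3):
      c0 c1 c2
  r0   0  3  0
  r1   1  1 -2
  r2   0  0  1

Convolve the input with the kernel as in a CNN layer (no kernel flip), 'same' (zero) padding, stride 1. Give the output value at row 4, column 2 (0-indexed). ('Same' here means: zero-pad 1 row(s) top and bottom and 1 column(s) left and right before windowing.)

67

The receptive field on the zero-padded input at this output position is [16 17 9 / 17 16 17 / 7 0 17]. Elementwise product with the kernel and sum: 17·3 + 17·1 + 16·1 + 17·-2 + 17·1.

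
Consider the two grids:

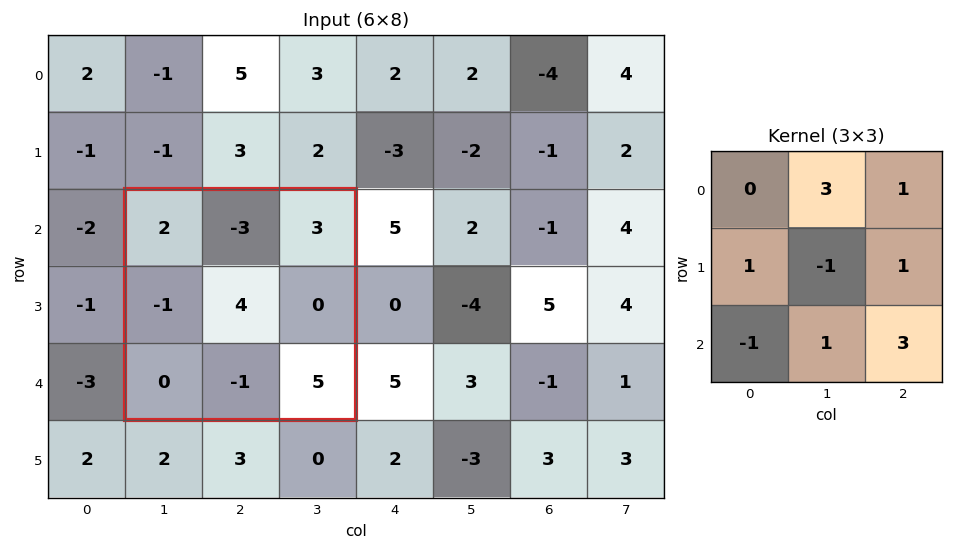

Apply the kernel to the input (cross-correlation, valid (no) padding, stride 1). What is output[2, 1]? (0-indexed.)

3

The receptive field on the input at this output position is [2 -3 3 / -1 4 0 / 0 -1 5]. Elementwise product with the kernel and sum: -3·3 + 3·1 + -1·1 + 4·-1 + 0·1 + 0·-1 + -1·1 + 5·3.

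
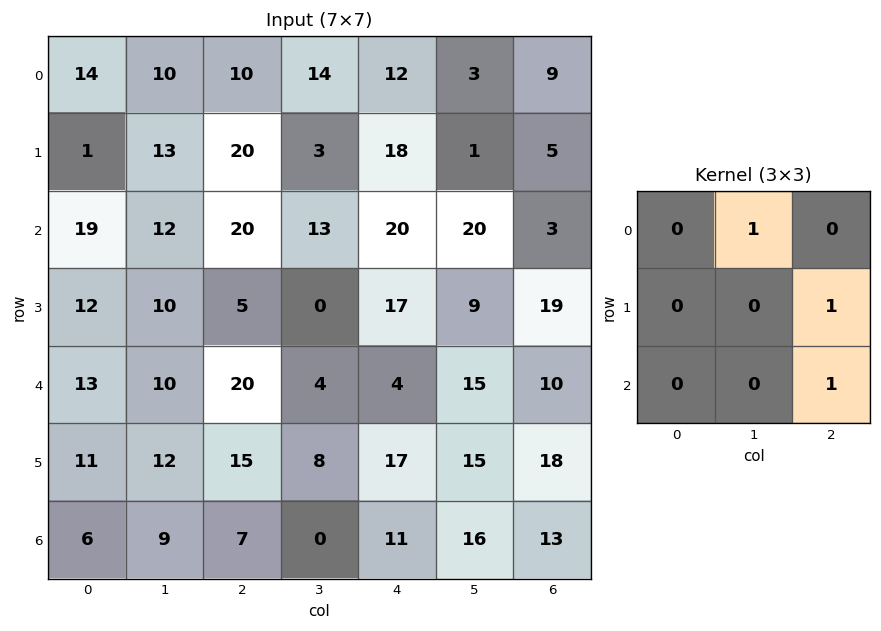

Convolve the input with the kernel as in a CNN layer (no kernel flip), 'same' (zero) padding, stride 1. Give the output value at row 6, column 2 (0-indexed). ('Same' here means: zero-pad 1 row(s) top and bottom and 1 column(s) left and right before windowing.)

15

The receptive field on the zero-padded input at this output position is [12 15 8 / 9 7 0 / 0 0 0]. Elementwise product with the kernel and sum: 15·1 + 0·1 + 0·1.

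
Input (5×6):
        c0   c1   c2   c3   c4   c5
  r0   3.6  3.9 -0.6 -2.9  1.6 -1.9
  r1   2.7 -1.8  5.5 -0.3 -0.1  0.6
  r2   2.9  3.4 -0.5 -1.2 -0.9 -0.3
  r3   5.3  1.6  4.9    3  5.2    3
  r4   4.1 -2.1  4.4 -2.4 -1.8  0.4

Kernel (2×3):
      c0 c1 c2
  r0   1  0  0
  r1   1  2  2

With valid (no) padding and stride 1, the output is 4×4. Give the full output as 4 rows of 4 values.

Output[0,0]: The receptive field on the input at this output position is [3.6 3.9 -0.6 / 2.7 -1.8 5.5]. Elementwise product with the kernel and sum: 3.6·1 + 2.7·1 + -1.8·2 + 5.5·2.
Output[0,1]: The receptive field on the input at this output position is [3.9 -0.6 -2.9 / -1.8 5.5 -0.3]. Elementwise product with the kernel and sum: 3.9·1 + -1.8·1 + 5.5·2 + -0.3·2.

13.7 12.5 4.1 -2.2
11.4 -1.8 0.8 -3.9
21.2 20.8 20.8 18.2
14 3.5 0.9 -2.2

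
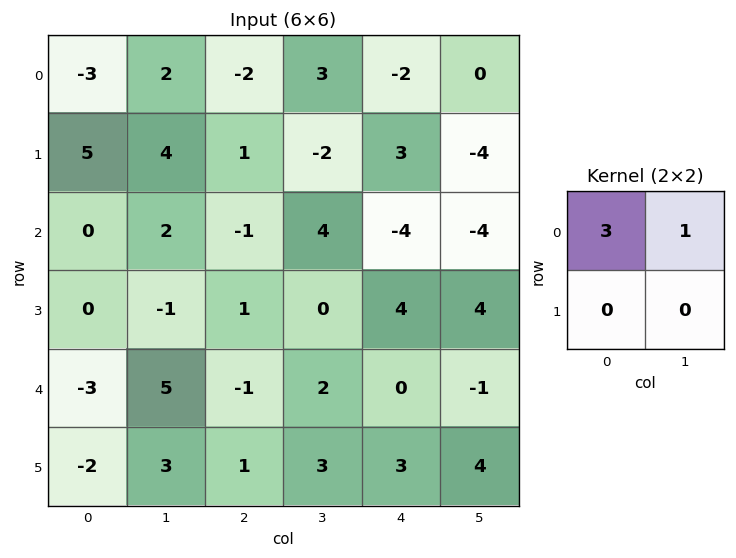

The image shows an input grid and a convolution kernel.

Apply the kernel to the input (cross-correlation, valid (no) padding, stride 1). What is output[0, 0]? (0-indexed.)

The receptive field on the input at this output position is [-3 2 / 5 4]. Elementwise product with the kernel and sum: -3·3 + 2·1.

-7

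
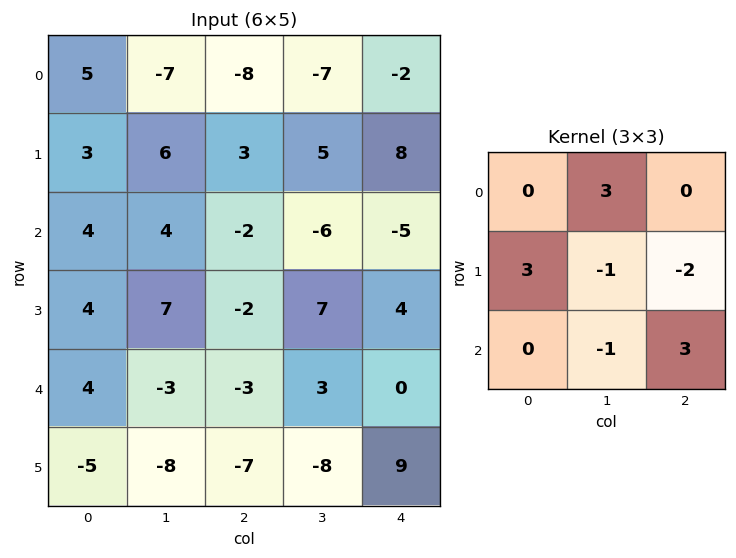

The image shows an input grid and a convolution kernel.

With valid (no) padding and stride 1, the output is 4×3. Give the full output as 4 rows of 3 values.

Output[0,0]: The receptive field on the input at this output position is [5 -7 -8 / 3 6 3 / 4 4 -2]. Elementwise product with the kernel and sum: -7·3 + 3·3 + 6·-1 + 3·-2 + 4·-1 + -2·3.
Output[0,1]: The receptive field on the input at this output position is [-7 -8 -7 / 6 3 5 / 4 -2 -6]. Elementwise product with the kernel and sum: -8·3 + 6·3 + 3·-1 + 5·-2 + -2·-1 + -6·3.

-34 -35 -42
17 58 30
15 15 -42
29 -35 44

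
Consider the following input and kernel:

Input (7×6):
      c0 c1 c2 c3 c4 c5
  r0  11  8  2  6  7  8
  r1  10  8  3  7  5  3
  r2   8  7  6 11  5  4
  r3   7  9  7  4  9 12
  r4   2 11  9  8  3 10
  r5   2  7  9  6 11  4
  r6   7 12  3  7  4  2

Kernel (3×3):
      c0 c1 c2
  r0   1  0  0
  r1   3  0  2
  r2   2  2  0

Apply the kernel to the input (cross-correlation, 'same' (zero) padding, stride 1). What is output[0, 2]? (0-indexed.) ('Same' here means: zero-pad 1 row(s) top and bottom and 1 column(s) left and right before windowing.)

The receptive field on the zero-padded input at this output position is [0 0 0 / 8 2 6 / 8 3 7]. Elementwise product with the kernel and sum: 0·1 + 8·3 + 6·2 + 8·2 + 3·2.

58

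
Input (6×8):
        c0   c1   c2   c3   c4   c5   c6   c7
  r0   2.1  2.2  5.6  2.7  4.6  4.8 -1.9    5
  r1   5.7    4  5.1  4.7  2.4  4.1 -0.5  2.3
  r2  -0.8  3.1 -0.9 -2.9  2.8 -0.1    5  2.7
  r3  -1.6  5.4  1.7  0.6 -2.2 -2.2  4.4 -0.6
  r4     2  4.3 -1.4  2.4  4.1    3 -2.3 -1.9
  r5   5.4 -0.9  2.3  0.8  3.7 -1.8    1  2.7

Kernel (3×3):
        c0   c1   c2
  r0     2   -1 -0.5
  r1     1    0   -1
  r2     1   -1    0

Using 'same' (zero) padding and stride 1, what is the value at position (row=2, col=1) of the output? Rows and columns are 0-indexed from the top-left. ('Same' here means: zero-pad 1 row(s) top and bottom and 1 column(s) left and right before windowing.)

The receptive field on the zero-padded input at this output position is [5.7 4 5.1 / -0.8 3.1 -0.9 / -1.6 5.4 1.7]. Elementwise product with the kernel and sum: 5.7·2 + 4·-1 + 5.1·-0.5 + -0.8·1 + -0.9·-1 + -1.6·1 + 5.4·-1.

-2.05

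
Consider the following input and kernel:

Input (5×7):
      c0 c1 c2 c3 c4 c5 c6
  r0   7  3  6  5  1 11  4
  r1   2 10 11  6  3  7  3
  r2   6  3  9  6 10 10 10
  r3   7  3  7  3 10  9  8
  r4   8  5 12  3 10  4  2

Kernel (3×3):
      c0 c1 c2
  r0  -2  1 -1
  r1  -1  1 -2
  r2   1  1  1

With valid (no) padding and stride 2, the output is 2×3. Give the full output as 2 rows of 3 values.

-13 6 33
-11 -21 -21

Output[0,0]: The receptive field on the input at this output position is [7 3 6 / 2 10 11 / 6 3 9]. Elementwise product with the kernel and sum: 7·-2 + 3·1 + 6·-1 + 2·-1 + 10·1 + 11·-2 + 6·1 + 3·1 + 9·1.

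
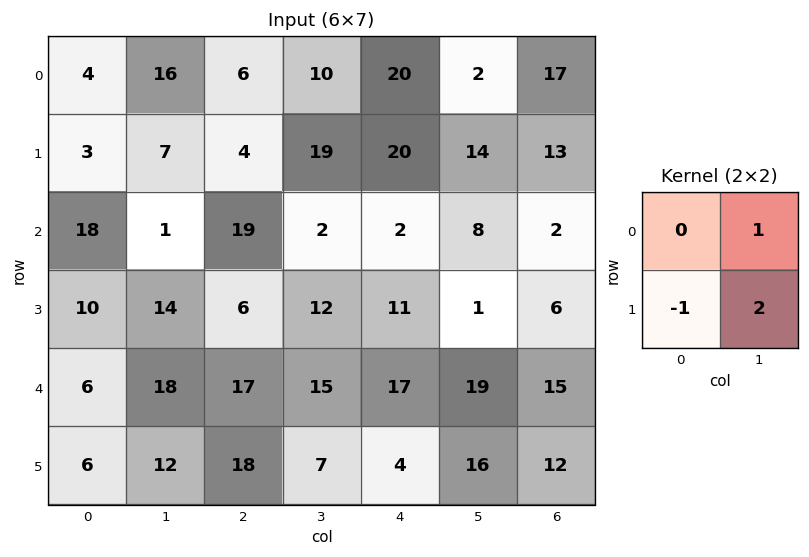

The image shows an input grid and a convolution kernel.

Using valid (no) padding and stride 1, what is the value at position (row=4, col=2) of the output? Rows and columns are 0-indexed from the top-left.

The receptive field on the input at this output position is [17 15 / 18 7]. Elementwise product with the kernel and sum: 15·1 + 18·-1 + 7·2.

11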